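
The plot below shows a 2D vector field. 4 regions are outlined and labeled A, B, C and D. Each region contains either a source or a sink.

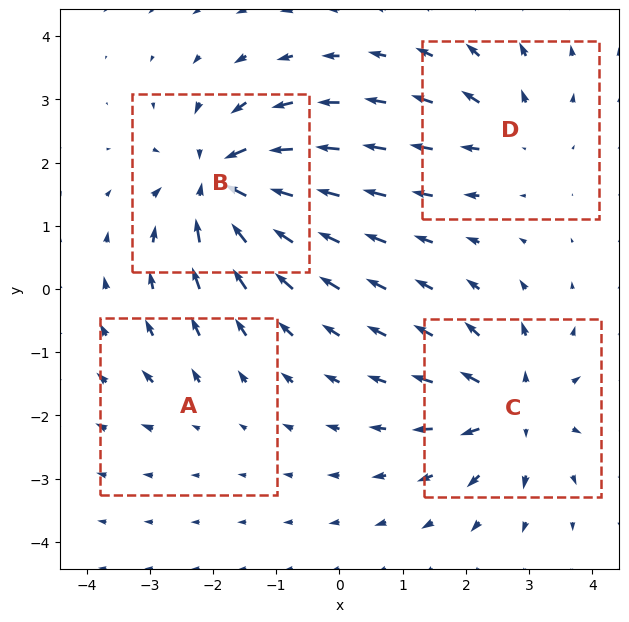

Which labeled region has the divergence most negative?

B

Divergence at each region's feature centre — A: about +2, B: about -8, C: about +6, D: about +4. Region B is most negative.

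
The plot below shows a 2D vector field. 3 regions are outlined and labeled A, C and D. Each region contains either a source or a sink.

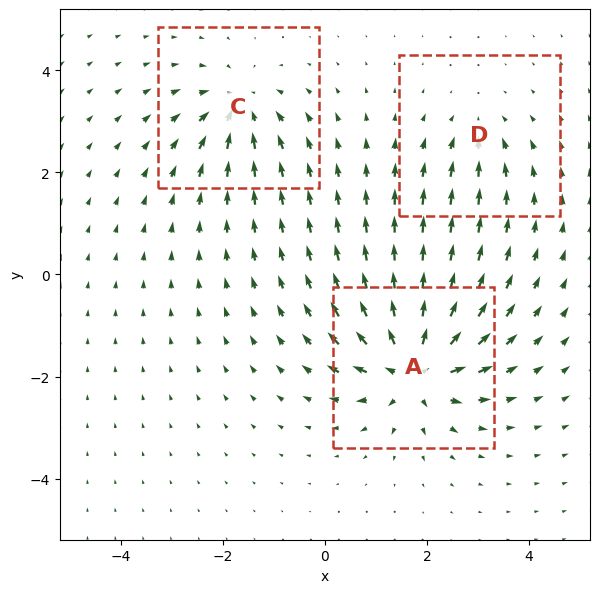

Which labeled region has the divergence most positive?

Divergence at each region's feature centre — A: about +6, C: about -4, D: about -2. Region A is most positive.

A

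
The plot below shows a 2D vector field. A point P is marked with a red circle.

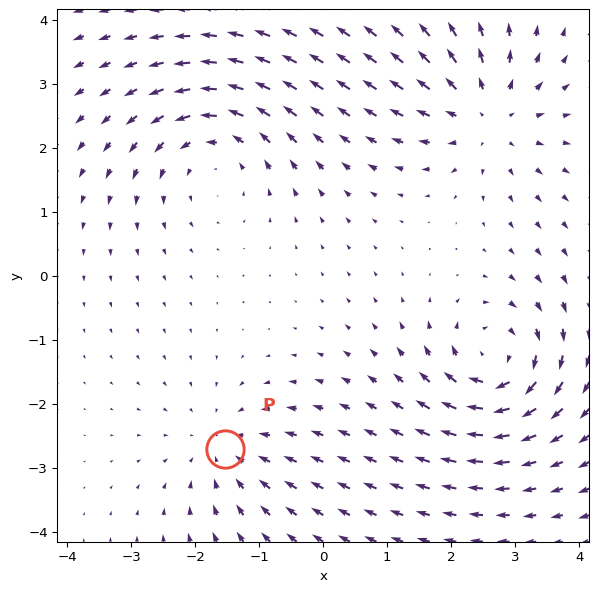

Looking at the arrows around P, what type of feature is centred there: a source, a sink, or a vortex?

At P (-1.5, -2.7) the arrows converge inward. Divergence about -3, curl ≈0 — negative divergence with near-zero curl is a sink.

sink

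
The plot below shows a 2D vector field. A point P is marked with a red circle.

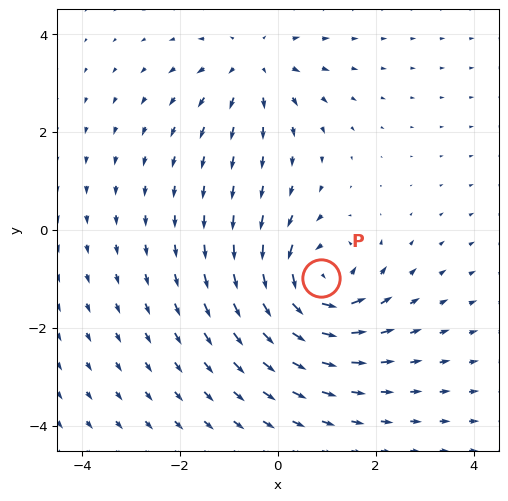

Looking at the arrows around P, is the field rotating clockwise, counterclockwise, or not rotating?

counterclockwise

Near P at (0.9, -1.0) the arrows circulate counterclockwise. The curl (z-component) there is about +6; positive curl means counterclockwise rotation.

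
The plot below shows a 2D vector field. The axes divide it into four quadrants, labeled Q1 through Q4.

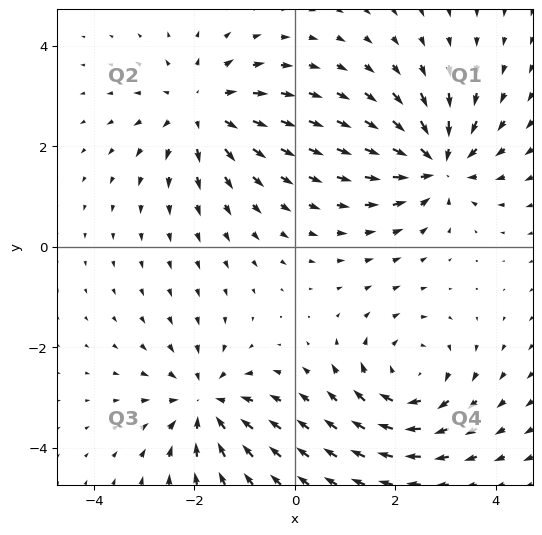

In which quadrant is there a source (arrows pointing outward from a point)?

Q2

The source sits at approximately (-1.9, 2.7), which lies in quadrant Q2. The divergence there is about +4, positive as expected for a source.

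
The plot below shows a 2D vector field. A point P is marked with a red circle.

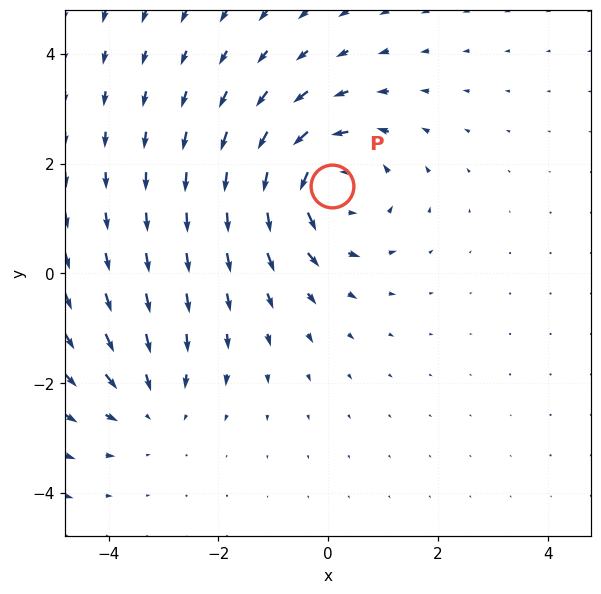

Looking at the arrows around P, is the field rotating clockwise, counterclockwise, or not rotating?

Near P at (0.1, 1.6) the arrows circulate counterclockwise. The curl (z-component) there is about +4; positive curl means counterclockwise rotation.

counterclockwise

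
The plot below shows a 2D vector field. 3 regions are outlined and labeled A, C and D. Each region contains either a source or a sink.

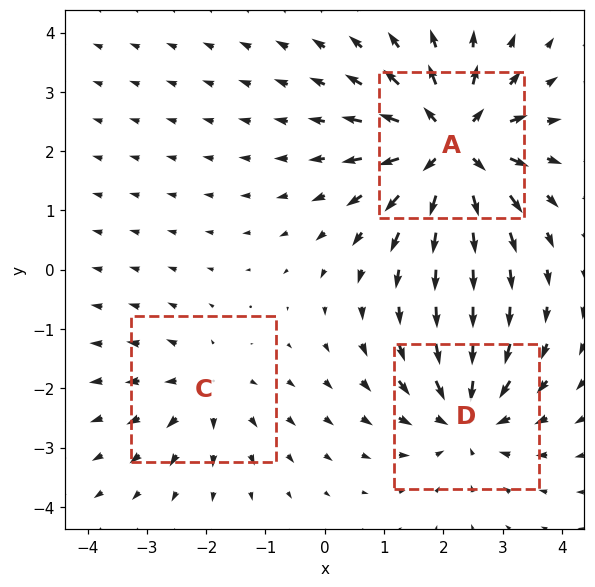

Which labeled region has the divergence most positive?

A

Divergence at each region's feature centre — A: about +6, C: about +2, D: about -4. Region A is most positive.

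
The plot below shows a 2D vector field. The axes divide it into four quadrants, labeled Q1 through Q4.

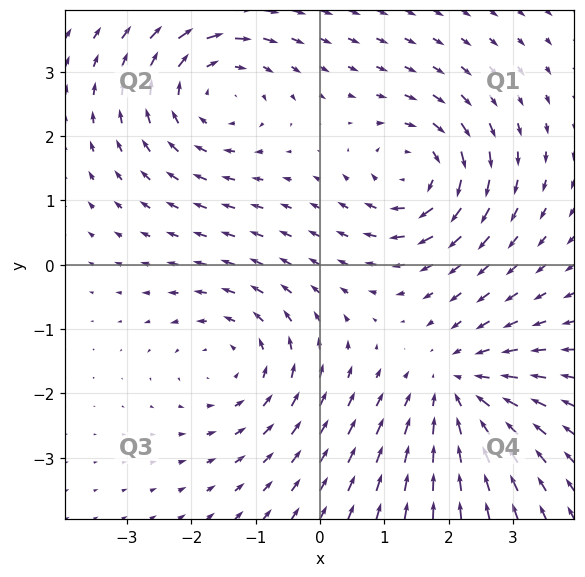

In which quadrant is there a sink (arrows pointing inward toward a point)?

Q4

The sink sits at approximately (2.1, -1.9), which lies in quadrant Q4. The divergence there is about -4, negative as expected for a sink.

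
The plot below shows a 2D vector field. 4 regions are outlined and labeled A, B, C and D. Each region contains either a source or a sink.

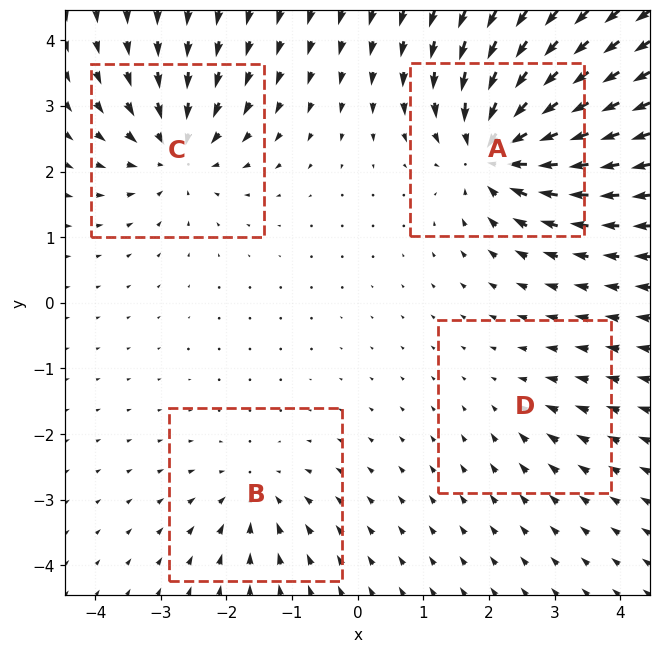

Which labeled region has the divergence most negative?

Divergence at each region's feature centre — A: about -8, B: about -4, C: about -6, D: about -2. Region A is most negative.

A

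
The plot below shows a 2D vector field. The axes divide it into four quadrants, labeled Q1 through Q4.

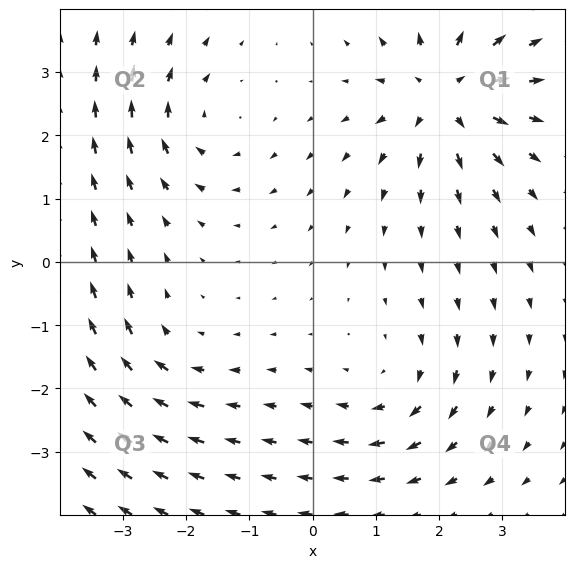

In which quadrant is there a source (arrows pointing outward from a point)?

The source sits at approximately (2.1, 2.6), which lies in quadrant Q1. The divergence there is about +5, positive as expected for a source.

Q1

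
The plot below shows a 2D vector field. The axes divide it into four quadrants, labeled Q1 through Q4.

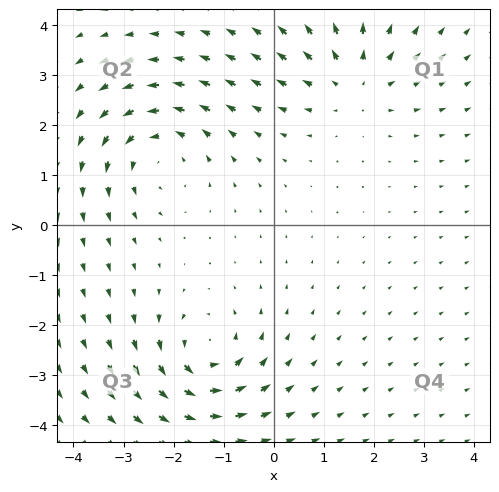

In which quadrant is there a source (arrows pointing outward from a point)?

The source sits at approximately (1.6, 2.9), which lies in quadrant Q1. The divergence there is about +4, positive as expected for a source.

Q1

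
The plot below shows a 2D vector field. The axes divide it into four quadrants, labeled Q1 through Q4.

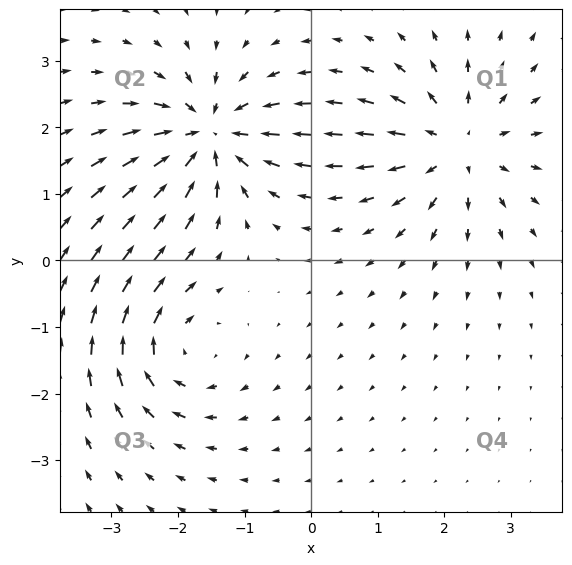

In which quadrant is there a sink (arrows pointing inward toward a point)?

Q2

The sink sits at approximately (-1.5, 1.9), which lies in quadrant Q2. The divergence there is about -6, negative as expected for a sink.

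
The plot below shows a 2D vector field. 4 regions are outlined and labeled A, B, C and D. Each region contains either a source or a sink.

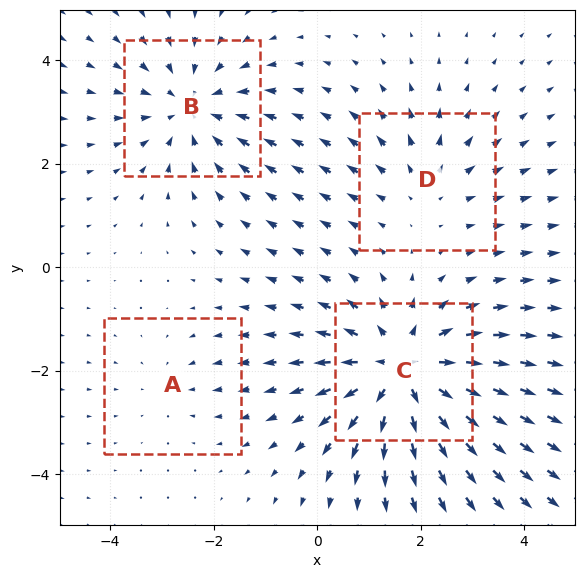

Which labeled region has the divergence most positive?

Divergence at each region's feature centre — A: about -2, B: about -4, C: about +6, D: about +3. Region C is most positive.

C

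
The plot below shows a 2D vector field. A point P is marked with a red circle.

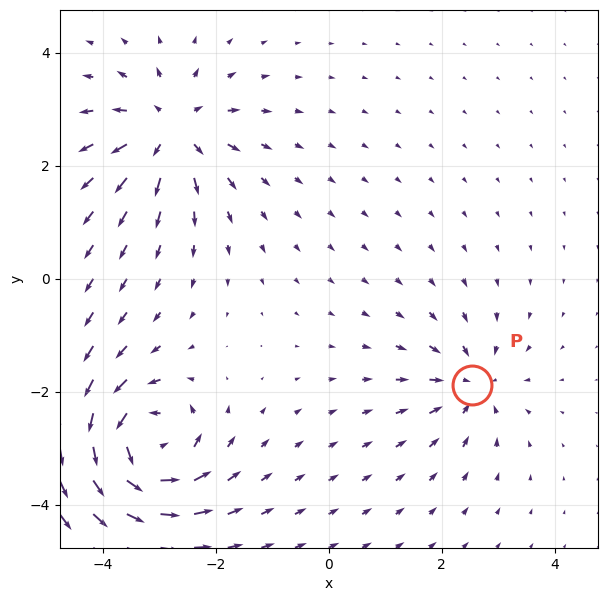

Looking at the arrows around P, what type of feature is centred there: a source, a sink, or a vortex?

At P (2.5, -1.9) the arrows converge inward. Divergence about -4, curl ≈0 — negative divergence with near-zero curl is a sink.

sink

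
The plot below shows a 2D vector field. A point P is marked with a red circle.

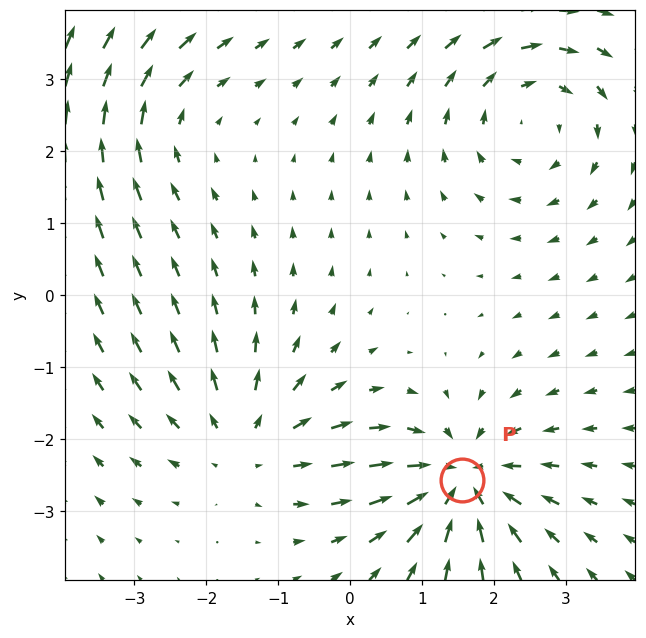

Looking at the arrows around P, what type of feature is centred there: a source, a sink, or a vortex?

At P (1.5, -2.6) the arrows converge inward. Divergence about -6, curl ≈0 — negative divergence with near-zero curl is a sink.

sink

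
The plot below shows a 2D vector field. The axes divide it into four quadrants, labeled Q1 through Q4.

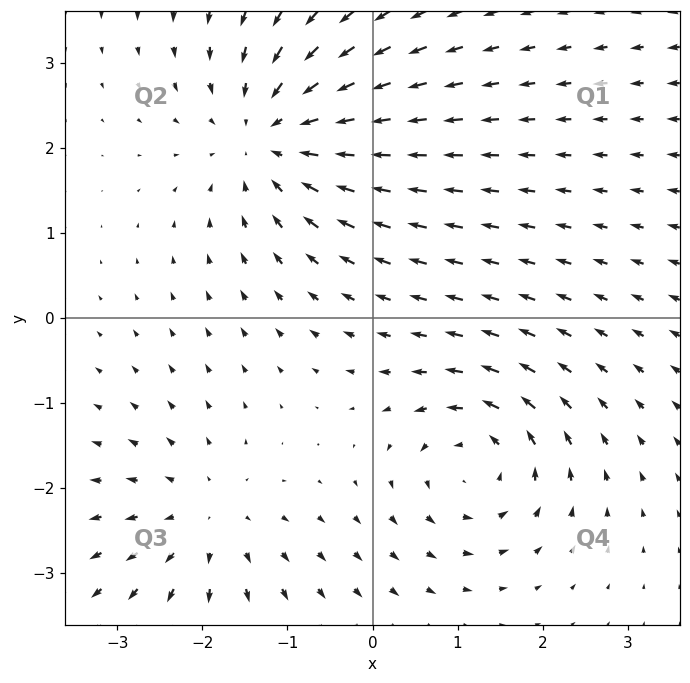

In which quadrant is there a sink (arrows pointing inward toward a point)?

Q2

The sink sits at approximately (-1.2, 2.1), which lies in quadrant Q2. The divergence there is about -5, negative as expected for a sink.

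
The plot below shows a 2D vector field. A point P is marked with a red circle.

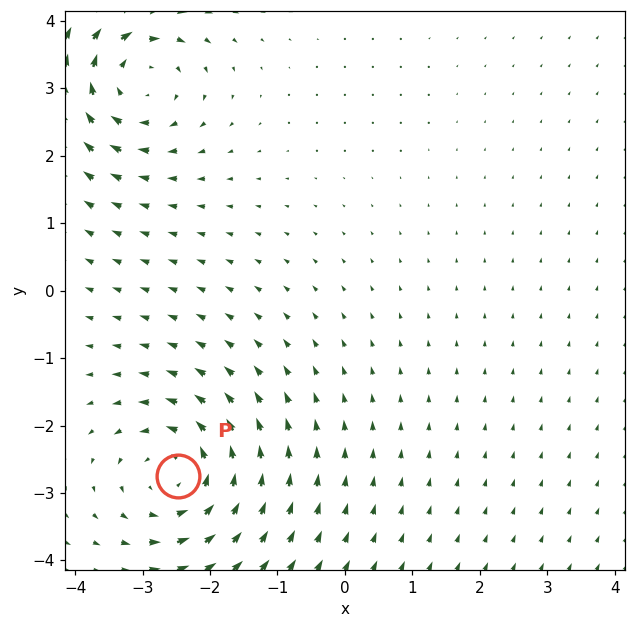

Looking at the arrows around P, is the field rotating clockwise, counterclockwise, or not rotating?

counterclockwise

Near P at (-2.5, -2.8) the arrows circulate counterclockwise. The curl (z-component) there is about +3; positive curl means counterclockwise rotation.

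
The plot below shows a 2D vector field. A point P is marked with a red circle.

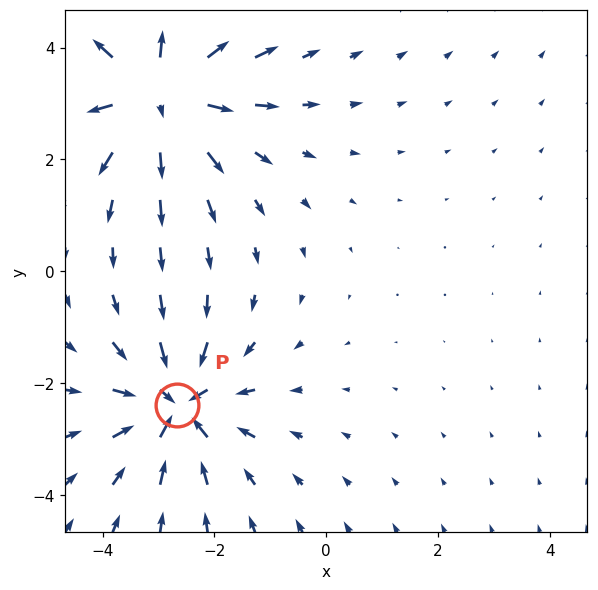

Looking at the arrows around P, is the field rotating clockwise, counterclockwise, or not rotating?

Near P at (-2.7, -2.4) the arrows show no circulation. The curl there is ≈0.

not rotating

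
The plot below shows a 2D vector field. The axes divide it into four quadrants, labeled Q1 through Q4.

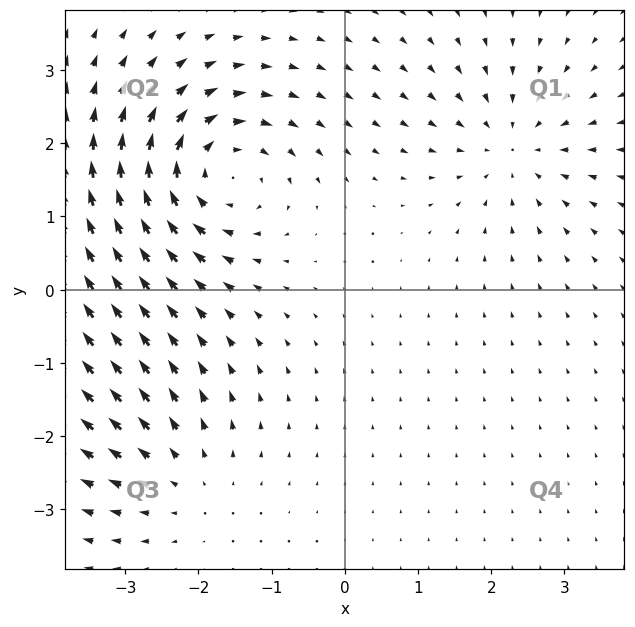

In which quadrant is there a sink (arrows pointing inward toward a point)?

The sink sits at approximately (2.3, 1.9), which lies in quadrant Q1. The divergence there is about -3, negative as expected for a sink.

Q1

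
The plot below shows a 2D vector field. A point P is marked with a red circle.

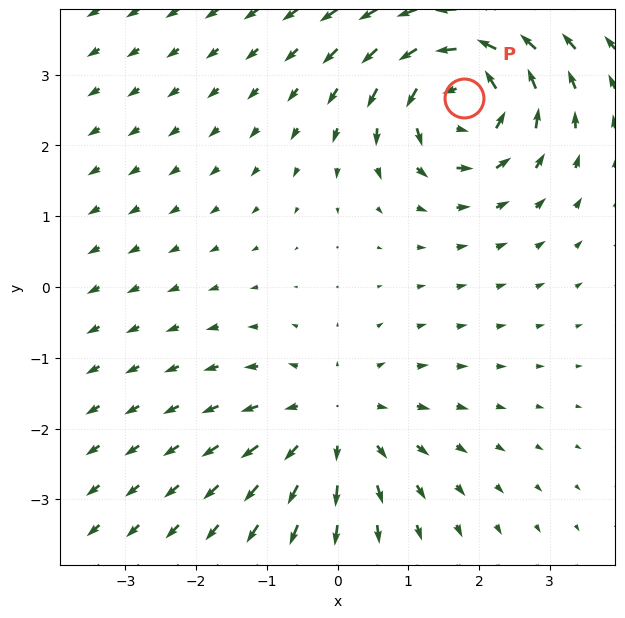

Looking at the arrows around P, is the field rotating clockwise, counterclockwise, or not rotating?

counterclockwise

Near P at (1.8, 2.7) the arrows circulate counterclockwise. The curl (z-component) there is about +7; positive curl means counterclockwise rotation.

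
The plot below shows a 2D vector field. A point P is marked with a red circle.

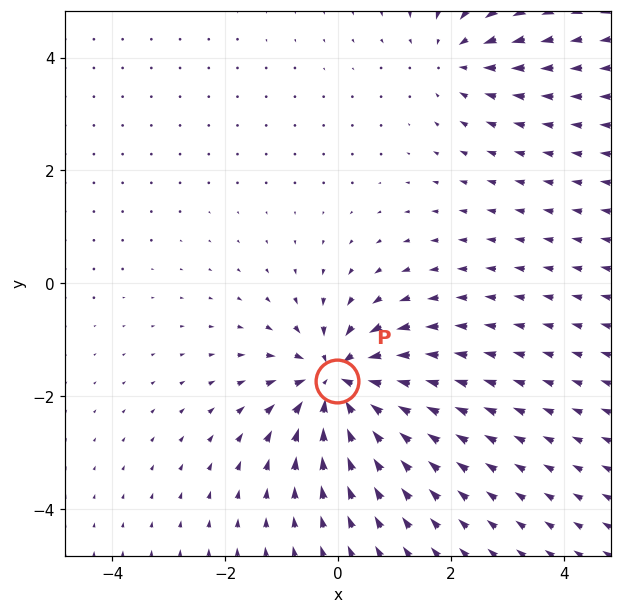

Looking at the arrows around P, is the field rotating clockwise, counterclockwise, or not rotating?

not rotating

Near P at (-0.0, -1.7) the arrows show no circulation. The curl there is ≈0.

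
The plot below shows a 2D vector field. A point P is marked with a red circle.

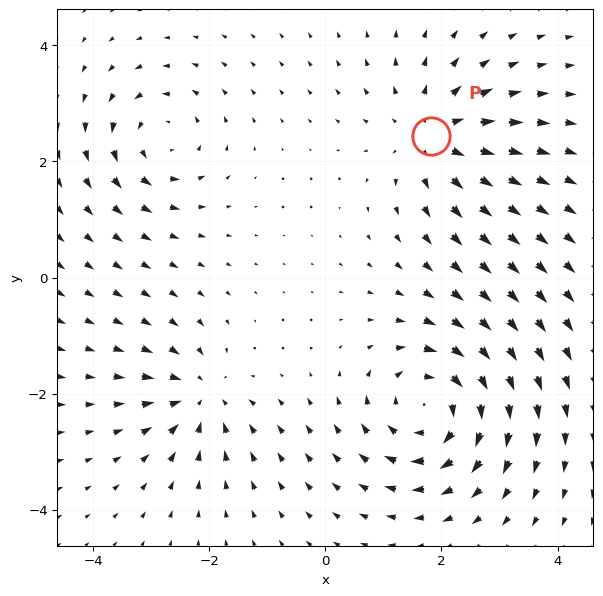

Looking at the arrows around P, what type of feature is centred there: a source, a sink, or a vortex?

source

At P (1.8, 2.4) the arrows spread outward. Divergence about +4, curl ≈0 — positive divergence with near-zero curl is a source.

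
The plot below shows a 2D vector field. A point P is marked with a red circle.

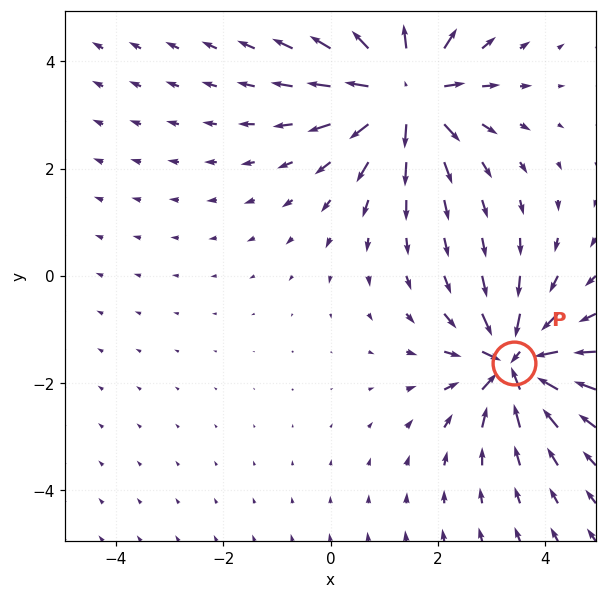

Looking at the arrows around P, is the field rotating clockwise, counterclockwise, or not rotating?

Near P at (3.4, -1.6) the arrows show no circulation. The curl there is ≈0.

not rotating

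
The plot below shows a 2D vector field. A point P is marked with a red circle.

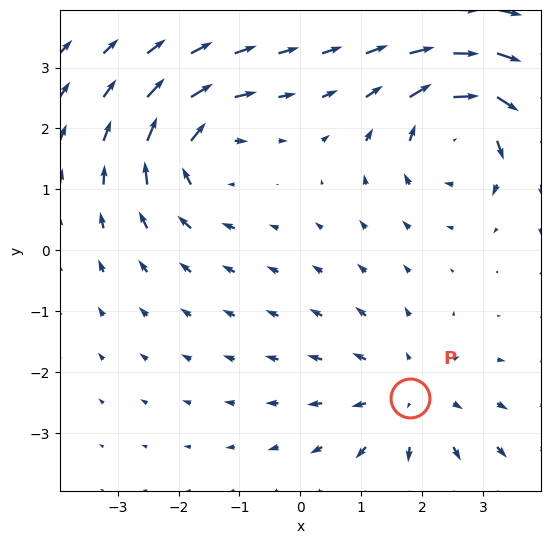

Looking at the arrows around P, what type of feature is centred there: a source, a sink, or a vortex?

At P (1.8, -2.4) the arrows spread outward. Divergence about +3, curl ≈0 — positive divergence with near-zero curl is a source.

source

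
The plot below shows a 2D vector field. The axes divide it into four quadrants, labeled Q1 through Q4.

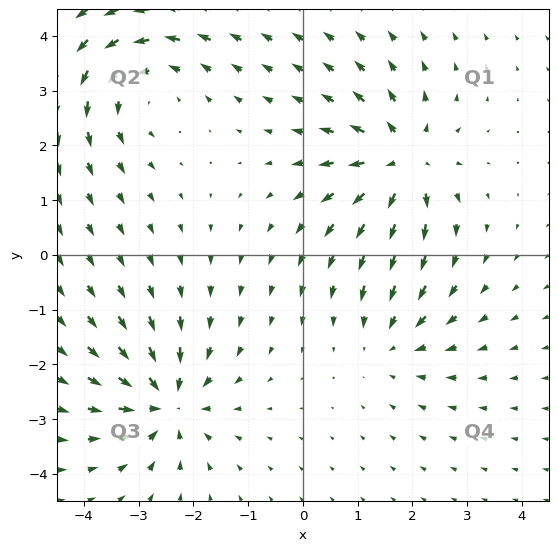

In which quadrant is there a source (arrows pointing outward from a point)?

The source sits at approximately (1.8, 1.7), which lies in quadrant Q1. The divergence there is about +5, positive as expected for a source.

Q1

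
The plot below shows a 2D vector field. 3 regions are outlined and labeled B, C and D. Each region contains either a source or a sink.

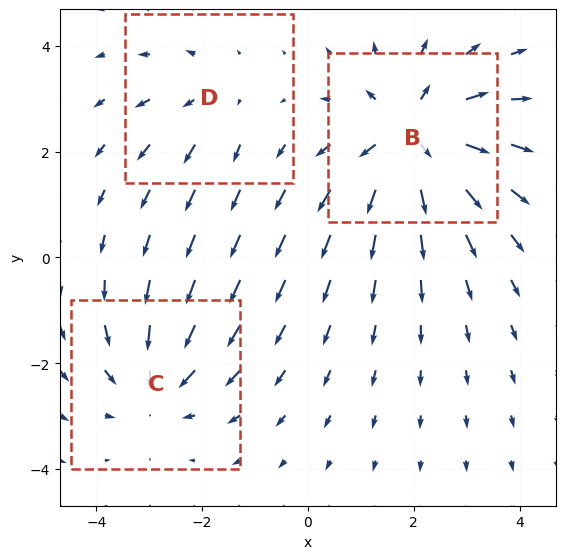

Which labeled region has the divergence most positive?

B

Divergence at each region's feature centre — B: about +4, C: about -3, D: about +2. Region B is most positive.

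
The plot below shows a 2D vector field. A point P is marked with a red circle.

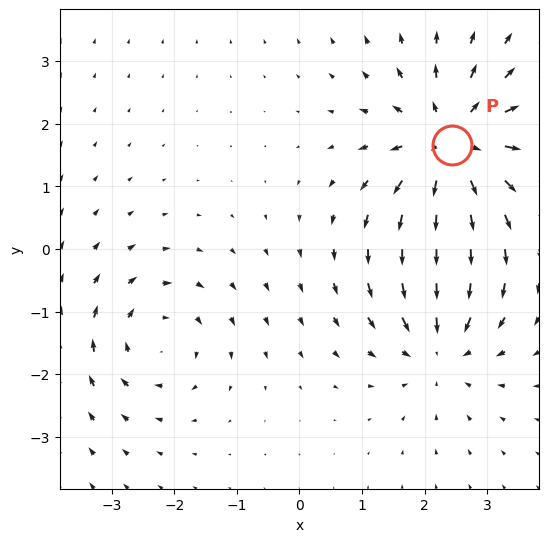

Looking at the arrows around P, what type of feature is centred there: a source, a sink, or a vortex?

At P (2.4, 1.7) the arrows spread outward. Divergence about +5, curl ≈0 — positive divergence with near-zero curl is a source.

source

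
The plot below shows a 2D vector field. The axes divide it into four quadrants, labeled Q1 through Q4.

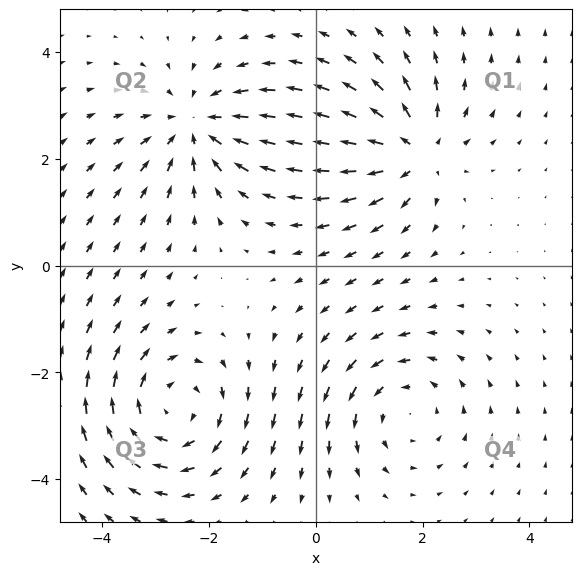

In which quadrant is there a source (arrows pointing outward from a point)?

Q1

The source sits at approximately (1.9, 2.1), which lies in quadrant Q1. The divergence there is about +4, positive as expected for a source.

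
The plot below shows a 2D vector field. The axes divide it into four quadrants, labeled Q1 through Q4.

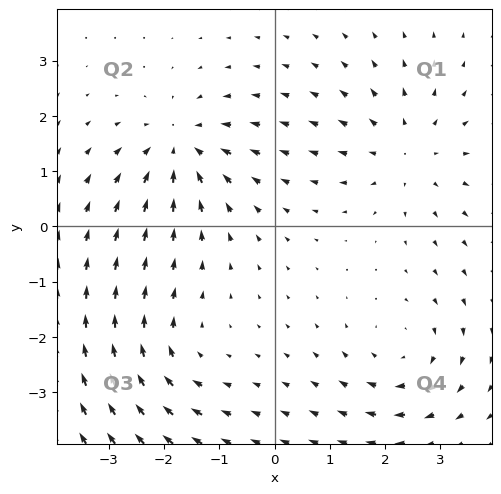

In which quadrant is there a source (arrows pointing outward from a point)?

The source sits at approximately (2.4, 1.3), which lies in quadrant Q1. The divergence there is about +4, positive as expected for a source.

Q1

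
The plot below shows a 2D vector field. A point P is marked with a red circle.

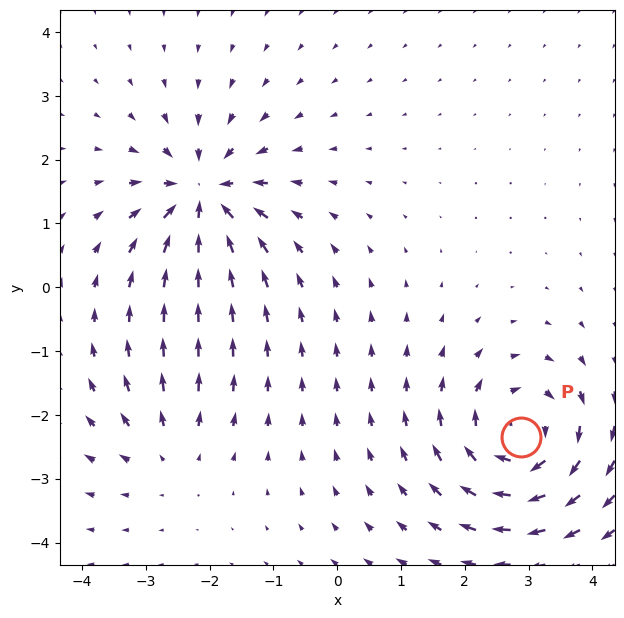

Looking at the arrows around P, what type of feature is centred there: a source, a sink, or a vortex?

vortex

At P (2.9, -2.3) the arrows circulate clockwise. Divergence ≈0, curl about -6 — near-zero divergence with nonzero curl is a vortex.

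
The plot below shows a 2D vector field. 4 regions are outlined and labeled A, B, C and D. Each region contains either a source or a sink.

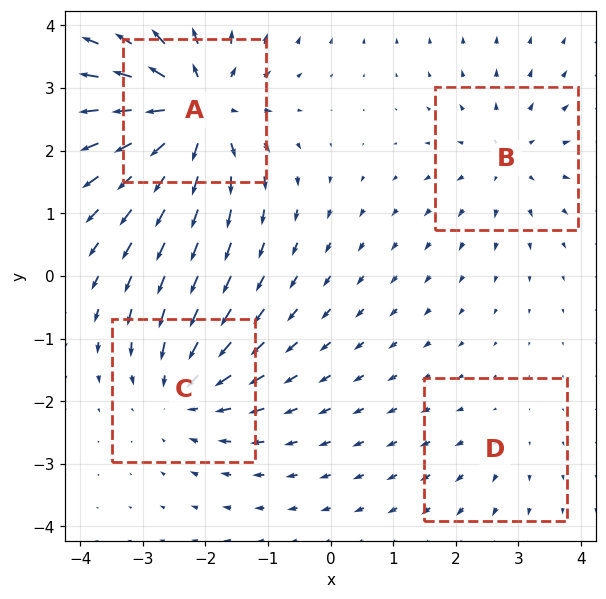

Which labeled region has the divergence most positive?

A

Divergence at each region's feature centre — A: about +8, B: about +4, C: about -5, D: about +2. Region A is most positive.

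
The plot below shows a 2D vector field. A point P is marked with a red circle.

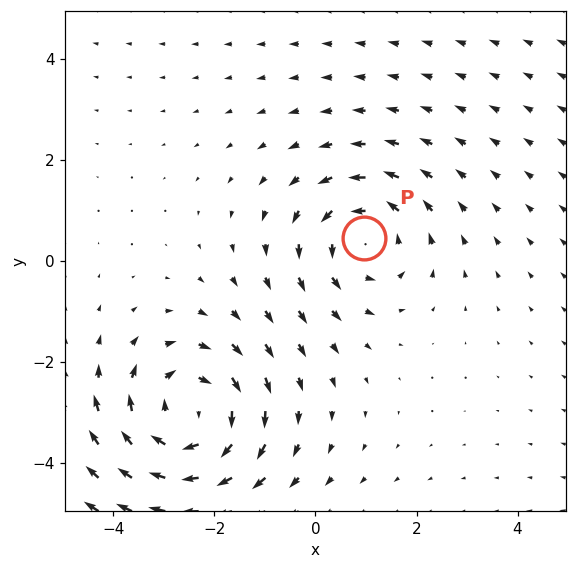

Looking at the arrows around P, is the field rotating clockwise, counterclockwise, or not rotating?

counterclockwise

Near P at (1.0, 0.4) the arrows circulate counterclockwise. The curl (z-component) there is about +3; positive curl means counterclockwise rotation.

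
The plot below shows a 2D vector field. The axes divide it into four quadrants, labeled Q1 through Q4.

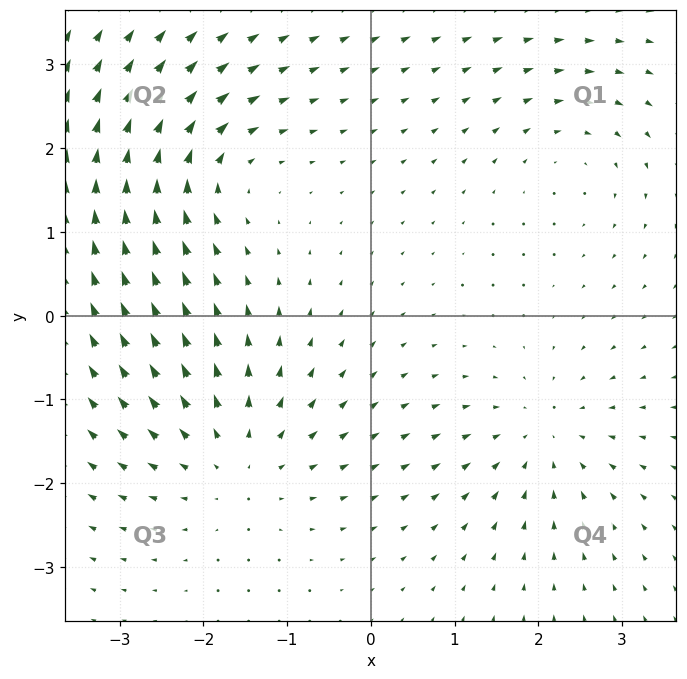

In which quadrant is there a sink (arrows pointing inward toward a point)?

Q4

The sink sits at approximately (2.1, -1.4), which lies in quadrant Q4. The divergence there is about -4, negative as expected for a sink.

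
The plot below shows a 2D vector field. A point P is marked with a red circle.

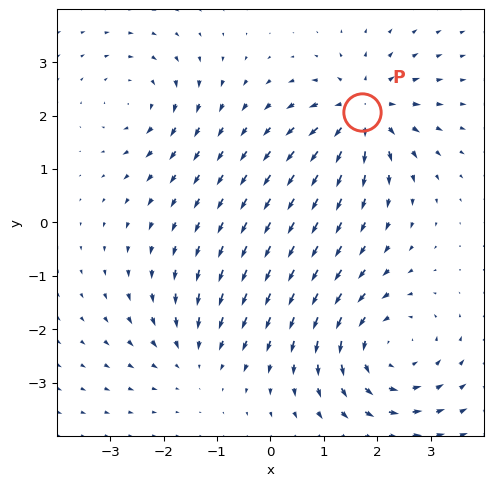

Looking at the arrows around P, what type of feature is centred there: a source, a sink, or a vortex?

At P (1.7, 2.1) the arrows spread outward. Divergence about +5, curl ≈0 — positive divergence with near-zero curl is a source.

source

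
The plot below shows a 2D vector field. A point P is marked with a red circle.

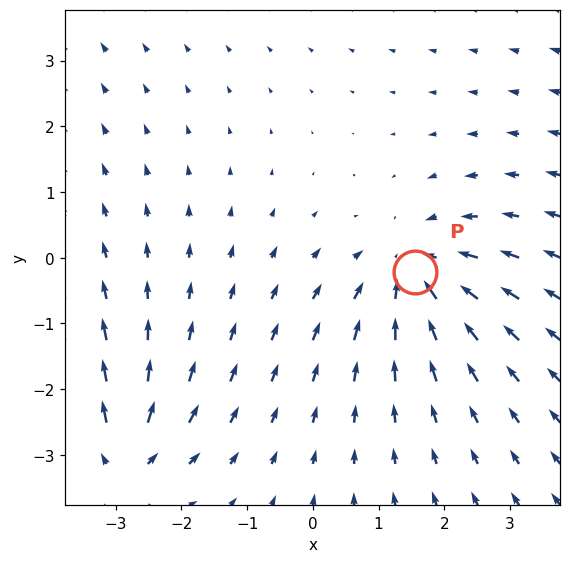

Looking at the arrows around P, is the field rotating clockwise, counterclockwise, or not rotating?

not rotating

Near P at (1.5, -0.2) the arrows show no circulation. The curl there is ≈0.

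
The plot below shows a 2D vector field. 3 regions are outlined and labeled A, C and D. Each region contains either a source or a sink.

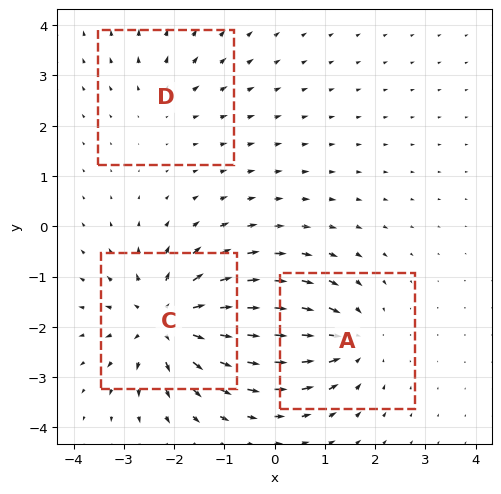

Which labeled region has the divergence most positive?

Divergence at each region's feature centre — A: about -3, C: about +5, D: about +2. Region C is most positive.

C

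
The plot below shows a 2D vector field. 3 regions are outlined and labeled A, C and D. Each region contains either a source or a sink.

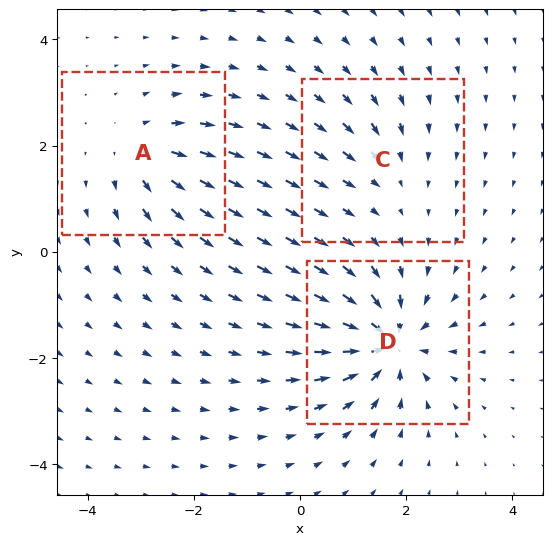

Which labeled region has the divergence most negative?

D

Divergence at each region's feature centre — A: about +4, C: about -2, D: about -6. Region D is most negative.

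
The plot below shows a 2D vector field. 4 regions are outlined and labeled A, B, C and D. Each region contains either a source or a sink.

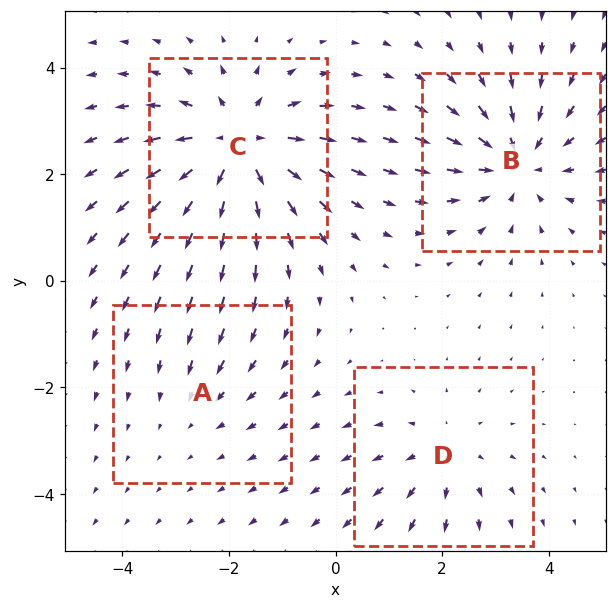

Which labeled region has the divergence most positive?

Divergence at each region's feature centre — A: about -2, B: about -5, C: about +6, D: about +3. Region C is most positive.

C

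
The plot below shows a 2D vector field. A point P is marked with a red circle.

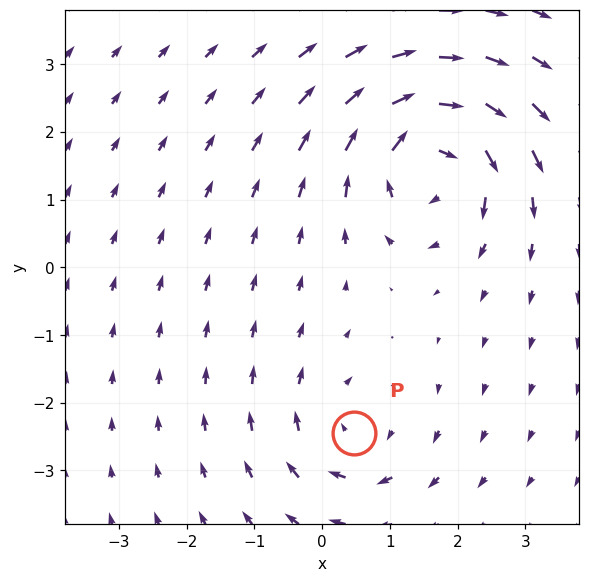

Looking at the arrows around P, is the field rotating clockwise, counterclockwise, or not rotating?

clockwise

Near P at (0.5, -2.4) the arrows circulate clockwise. The curl (z-component) there is about -3; negative curl means clockwise rotation.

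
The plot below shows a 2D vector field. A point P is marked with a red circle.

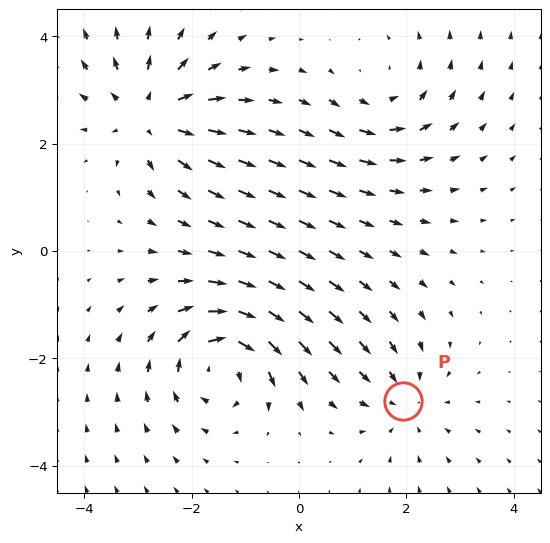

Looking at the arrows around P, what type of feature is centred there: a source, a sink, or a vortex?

sink

At P (1.9, -2.8) the arrows converge inward. Divergence about -3, curl ≈0 — negative divergence with near-zero curl is a sink.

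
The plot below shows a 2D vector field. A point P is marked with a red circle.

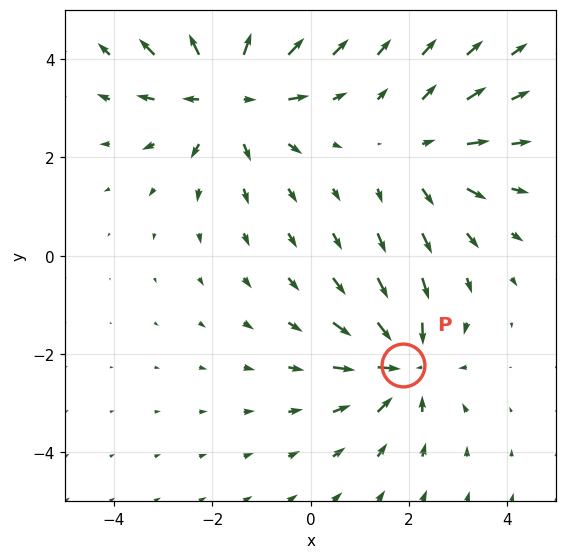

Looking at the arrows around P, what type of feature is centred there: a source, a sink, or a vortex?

At P (1.9, -2.2) the arrows converge inward. Divergence about -4, curl ≈0 — negative divergence with near-zero curl is a sink.

sink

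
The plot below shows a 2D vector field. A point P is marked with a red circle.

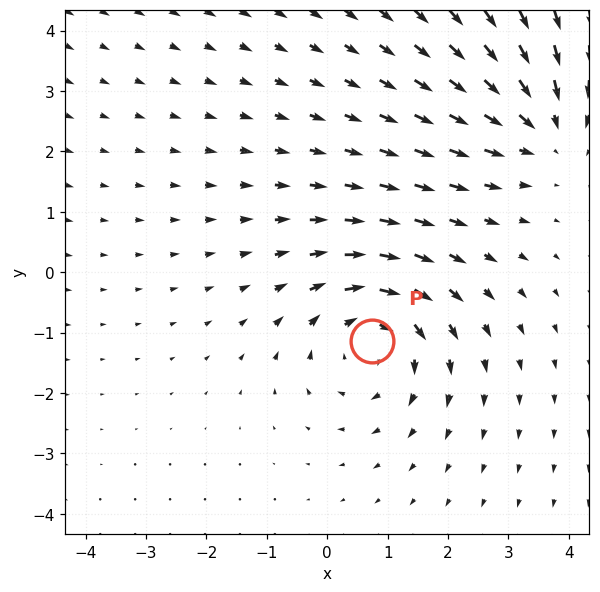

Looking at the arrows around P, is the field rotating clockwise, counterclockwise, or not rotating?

clockwise

Near P at (0.7, -1.1) the arrows circulate clockwise. The curl (z-component) there is about -3; negative curl means clockwise rotation.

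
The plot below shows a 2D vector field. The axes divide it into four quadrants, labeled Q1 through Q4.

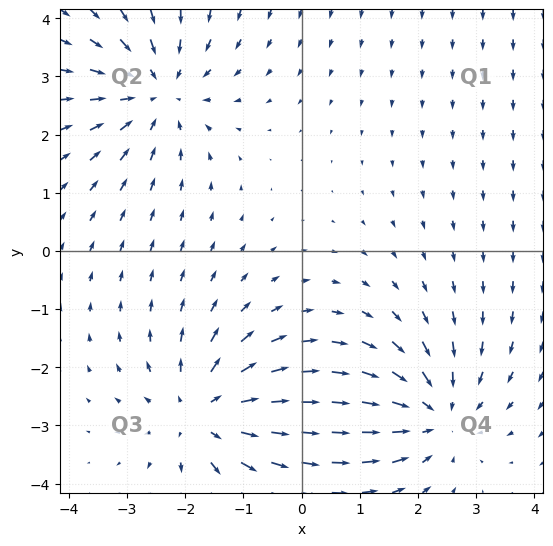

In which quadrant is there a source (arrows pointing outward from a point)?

The source sits at approximately (-1.7, -2.8), which lies in quadrant Q3. The divergence there is about +5, positive as expected for a source.

Q3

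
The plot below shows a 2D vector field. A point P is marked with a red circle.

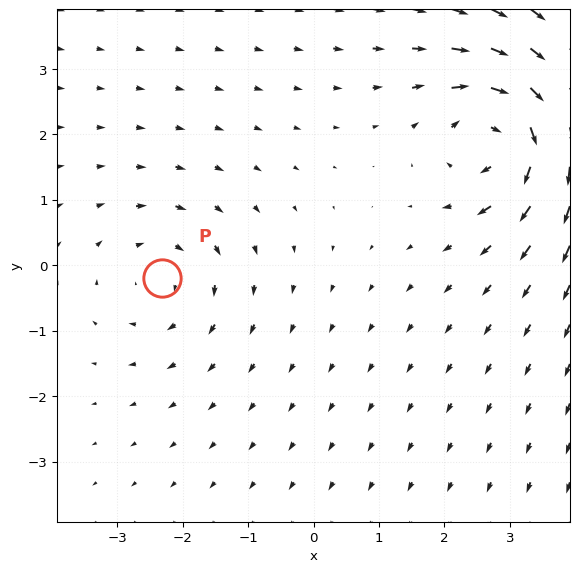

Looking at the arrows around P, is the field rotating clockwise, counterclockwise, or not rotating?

Near P at (-2.3, -0.2) the arrows circulate clockwise. The curl (z-component) there is about -3; negative curl means clockwise rotation.

clockwise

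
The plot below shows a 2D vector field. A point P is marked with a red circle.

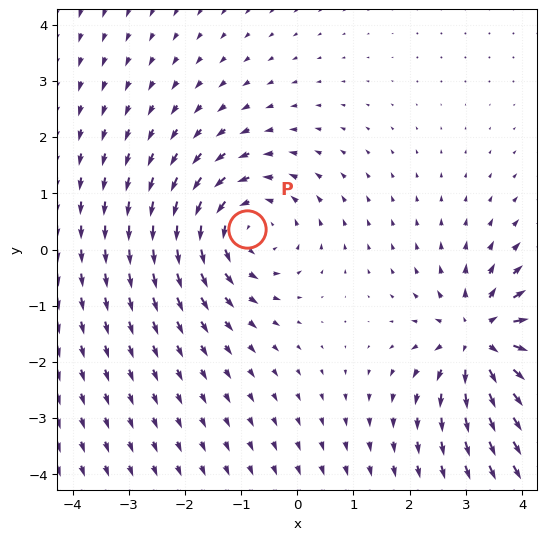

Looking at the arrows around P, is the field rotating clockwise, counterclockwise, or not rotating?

Near P at (-0.9, 0.4) the arrows circulate counterclockwise. The curl (z-component) there is about +4; positive curl means counterclockwise rotation.

counterclockwise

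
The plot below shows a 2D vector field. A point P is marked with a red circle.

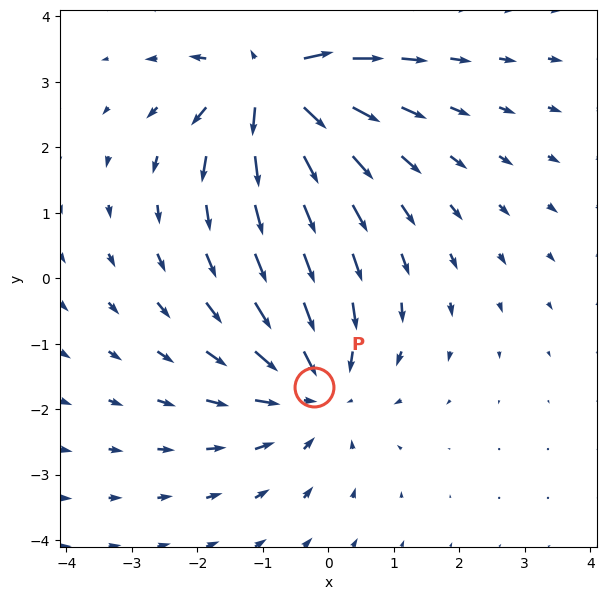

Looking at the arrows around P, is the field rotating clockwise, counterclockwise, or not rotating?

not rotating

Near P at (-0.2, -1.7) the arrows show no circulation. The curl there is ≈0.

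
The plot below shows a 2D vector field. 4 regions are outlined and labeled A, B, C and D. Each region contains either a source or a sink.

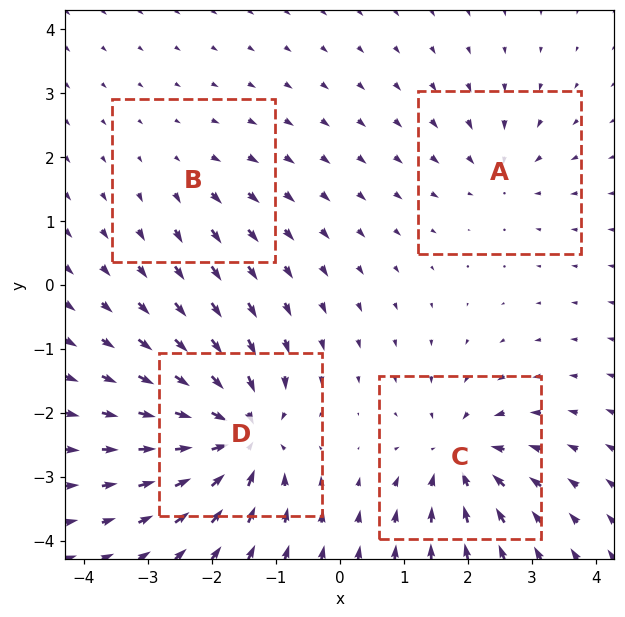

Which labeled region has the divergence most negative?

Divergence at each region's feature centre — A: about -4, B: about +3, C: about -6, D: about -9. Region D is most negative.

D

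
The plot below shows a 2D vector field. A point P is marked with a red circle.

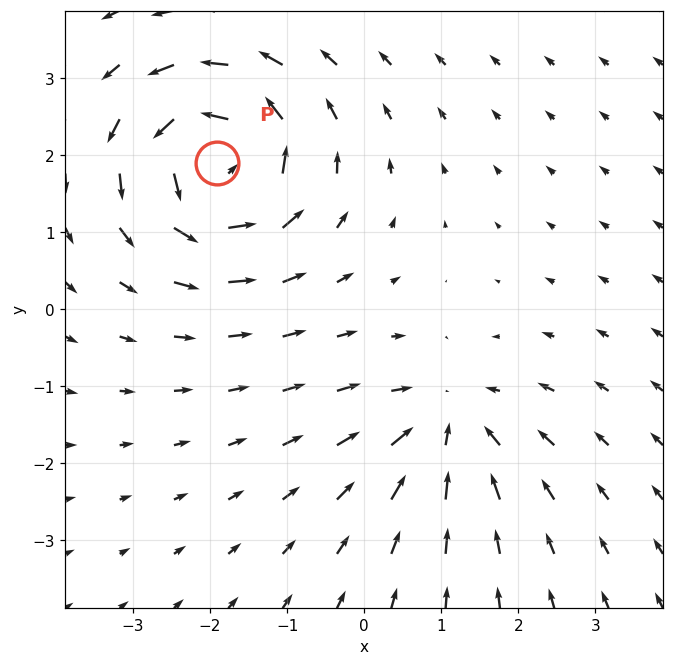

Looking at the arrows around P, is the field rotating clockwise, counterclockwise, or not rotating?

Near P at (-1.9, 1.9) the arrows circulate counterclockwise. The curl (z-component) there is about +6; positive curl means counterclockwise rotation.

counterclockwise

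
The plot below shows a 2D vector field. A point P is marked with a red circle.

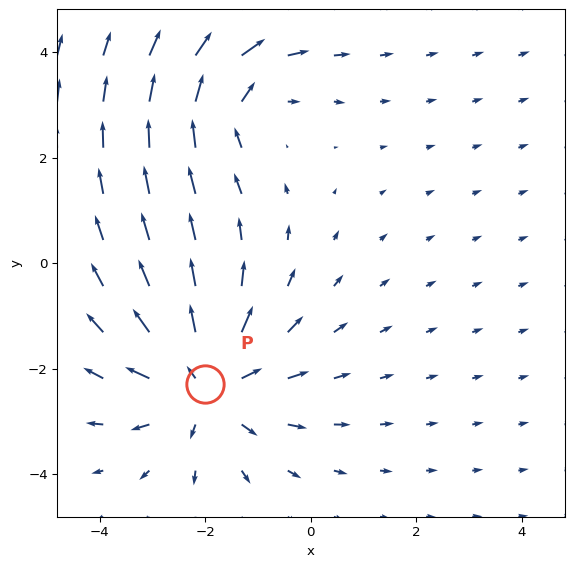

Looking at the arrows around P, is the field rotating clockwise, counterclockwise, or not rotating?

Near P at (-2.0, -2.3) the arrows show no circulation. The curl there is ≈0.

not rotating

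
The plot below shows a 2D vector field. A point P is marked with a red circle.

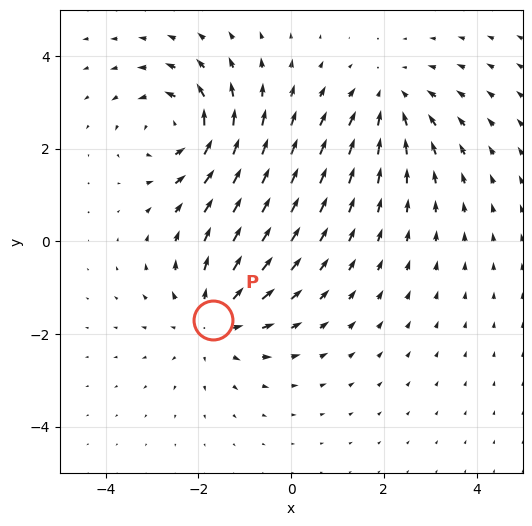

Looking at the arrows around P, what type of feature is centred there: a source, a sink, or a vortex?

source

At P (-1.7, -1.7) the arrows spread outward. Divergence about +4, curl ≈0 — positive divergence with near-zero curl is a source.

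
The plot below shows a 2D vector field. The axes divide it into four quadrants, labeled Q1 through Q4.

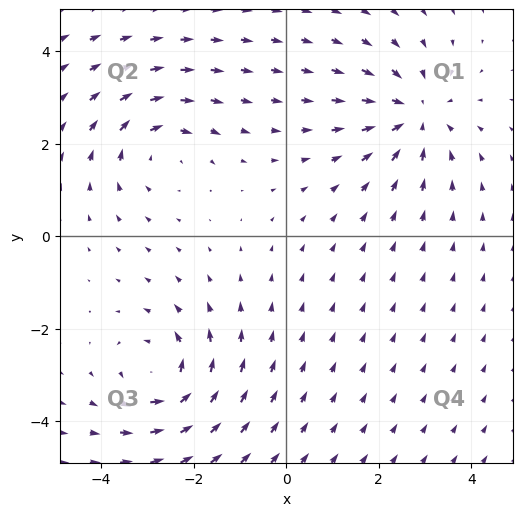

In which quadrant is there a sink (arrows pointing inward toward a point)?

The sink sits at approximately (2.8, 2.6), which lies in quadrant Q1. The divergence there is about -4, negative as expected for a sink.

Q1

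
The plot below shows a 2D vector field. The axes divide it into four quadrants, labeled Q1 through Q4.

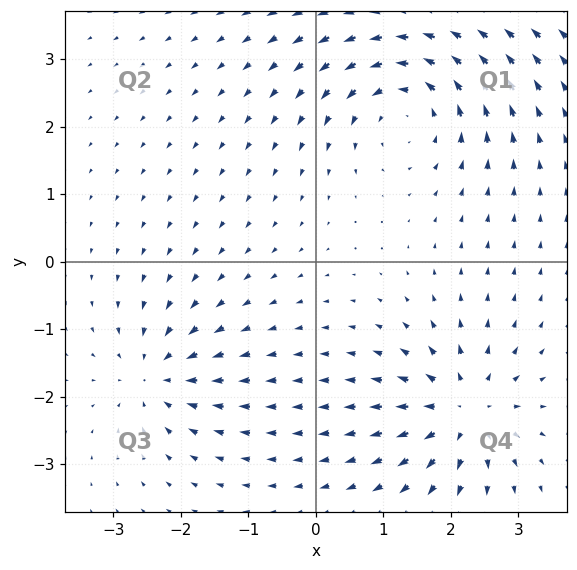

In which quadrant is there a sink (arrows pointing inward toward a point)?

The sink sits at approximately (-2.4, -1.7), which lies in quadrant Q3. The divergence there is about -4, negative as expected for a sink.

Q3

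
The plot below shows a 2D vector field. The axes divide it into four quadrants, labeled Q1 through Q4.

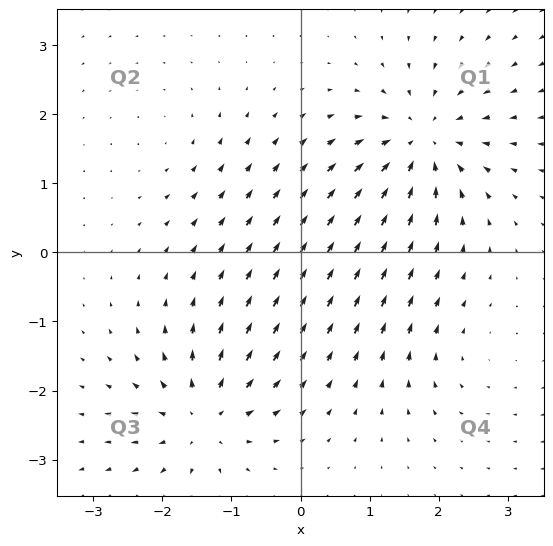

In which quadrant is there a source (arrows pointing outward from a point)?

The source sits at approximately (-1.4, -2.4), which lies in quadrant Q3. The divergence there is about +6, positive as expected for a source.

Q3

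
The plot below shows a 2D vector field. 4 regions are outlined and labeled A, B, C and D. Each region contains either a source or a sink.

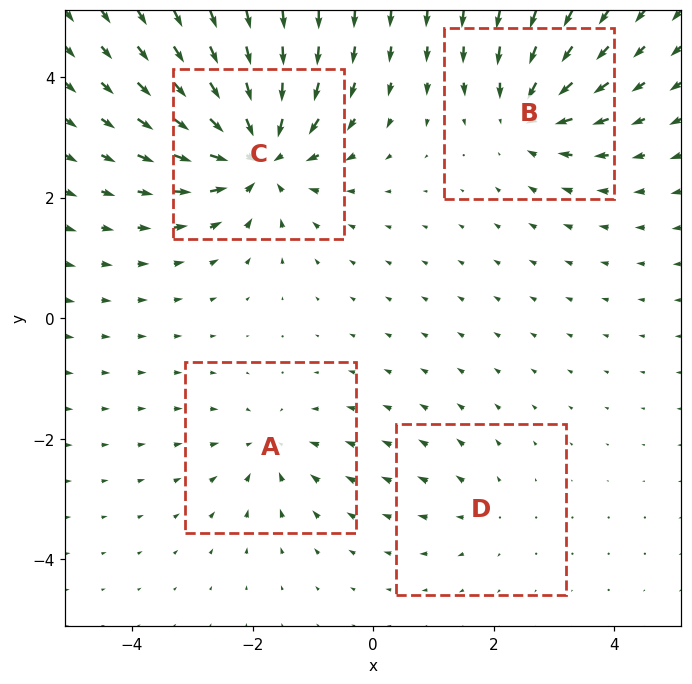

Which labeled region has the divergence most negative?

C

Divergence at each region's feature centre — A: about -4, B: about -6, C: about -9, D: about +2. Region C is most negative.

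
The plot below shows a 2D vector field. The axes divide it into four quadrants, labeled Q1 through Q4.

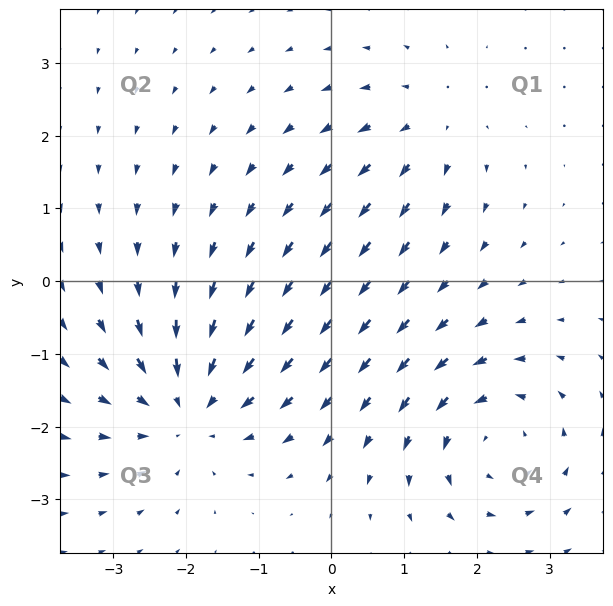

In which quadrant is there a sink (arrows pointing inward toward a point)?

The sink sits at approximately (-2.0, -1.7), which lies in quadrant Q3. The divergence there is about -5, negative as expected for a sink.

Q3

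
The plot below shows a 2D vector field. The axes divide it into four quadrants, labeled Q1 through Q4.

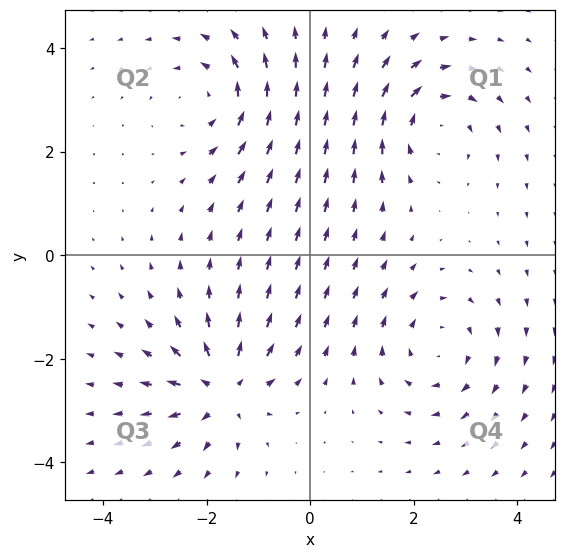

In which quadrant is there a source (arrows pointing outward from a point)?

Q3

The source sits at approximately (-1.7, -2.6), which lies in quadrant Q3. The divergence there is about +7, positive as expected for a source.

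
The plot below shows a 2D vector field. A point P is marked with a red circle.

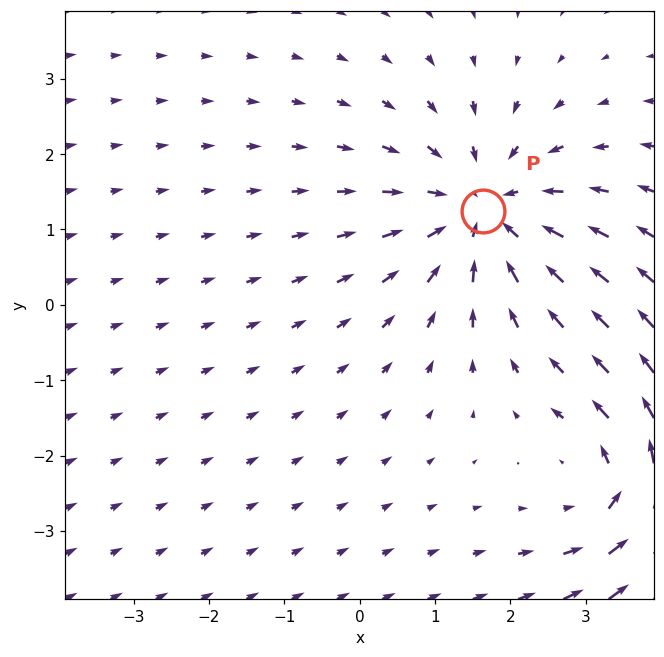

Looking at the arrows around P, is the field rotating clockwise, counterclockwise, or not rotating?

Near P at (1.6, 1.2) the arrows show no circulation. The curl there is ≈0.

not rotating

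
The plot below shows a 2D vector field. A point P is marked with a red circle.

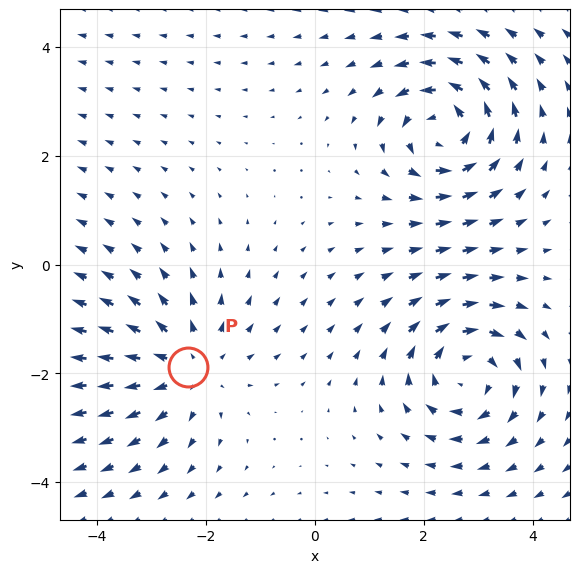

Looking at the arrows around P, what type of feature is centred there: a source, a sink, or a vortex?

source

At P (-2.3, -1.9) the arrows spread outward. Divergence about +3, curl ≈0 — positive divergence with near-zero curl is a source.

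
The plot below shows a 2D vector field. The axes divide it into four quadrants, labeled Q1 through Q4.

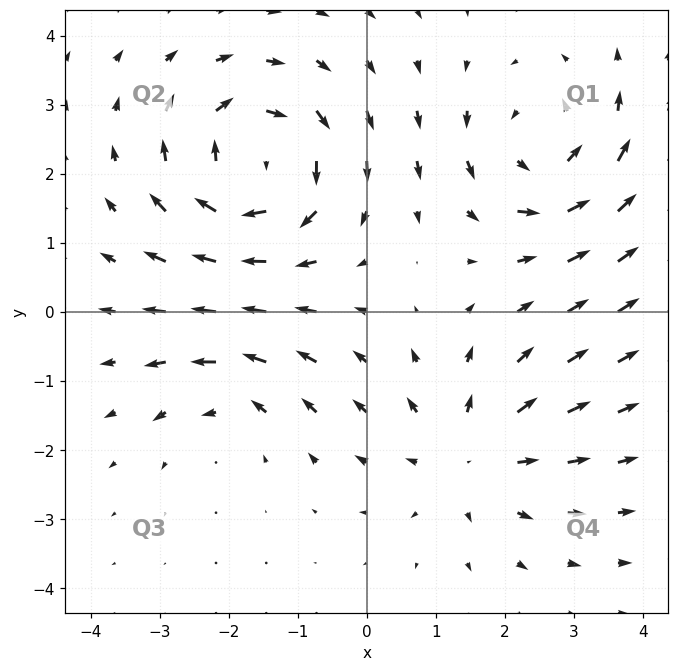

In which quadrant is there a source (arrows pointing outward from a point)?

The source sits at approximately (1.5, -2.1), which lies in quadrant Q4. The divergence there is about +3, positive as expected for a source.

Q4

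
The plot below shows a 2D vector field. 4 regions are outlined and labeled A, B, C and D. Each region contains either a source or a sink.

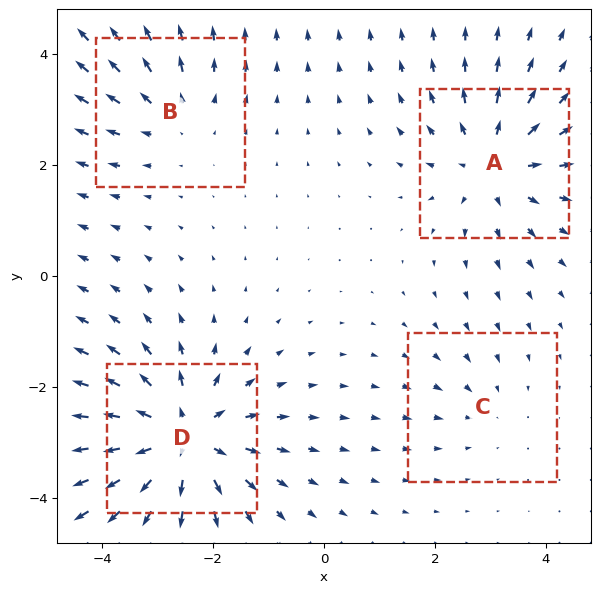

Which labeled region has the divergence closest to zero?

Divergence at each region's feature centre — A: about +5, B: about +3, C: about -2, D: about +7. Region C is closest to zero.

C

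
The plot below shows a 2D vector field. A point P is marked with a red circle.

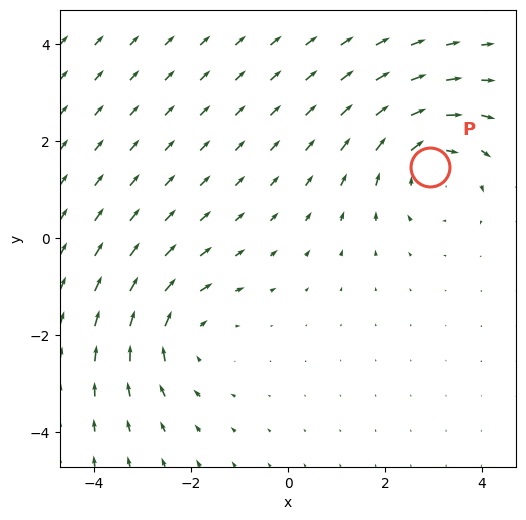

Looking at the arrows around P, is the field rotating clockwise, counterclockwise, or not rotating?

clockwise

Near P at (2.9, 1.5) the arrows circulate clockwise. The curl (z-component) there is about -3; negative curl means clockwise rotation.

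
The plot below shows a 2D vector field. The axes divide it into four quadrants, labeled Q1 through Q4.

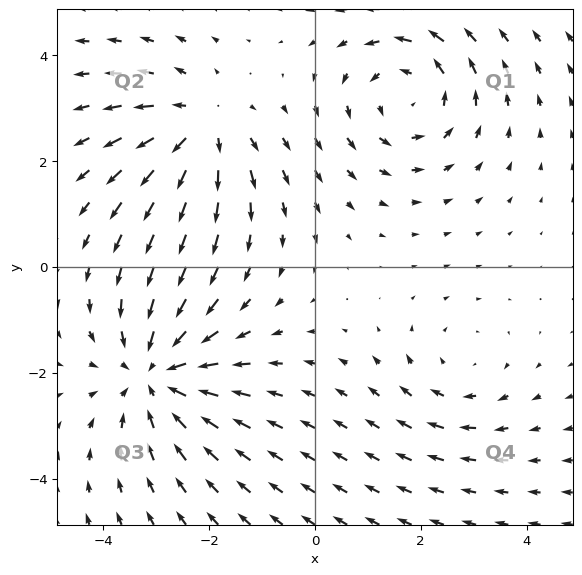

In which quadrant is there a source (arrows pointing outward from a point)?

The source sits at approximately (-2.1, 2.7), which lies in quadrant Q2. The divergence there is about +3, positive as expected for a source.

Q2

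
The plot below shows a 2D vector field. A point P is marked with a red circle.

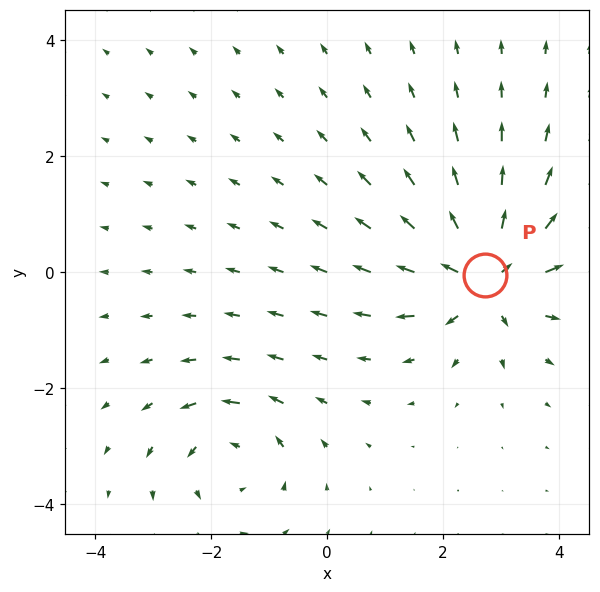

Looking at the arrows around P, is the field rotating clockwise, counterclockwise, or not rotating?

not rotating

Near P at (2.7, -0.0) the arrows show no circulation. The curl there is ≈0.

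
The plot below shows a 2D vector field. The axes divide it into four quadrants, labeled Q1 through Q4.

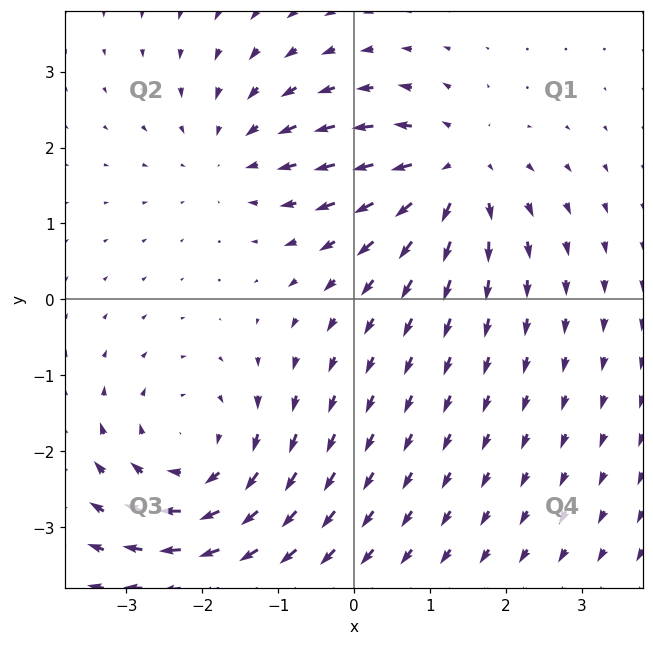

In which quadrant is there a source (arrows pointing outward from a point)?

The source sits at approximately (1.3, 1.7), which lies in quadrant Q1. The divergence there is about +4, positive as expected for a source.

Q1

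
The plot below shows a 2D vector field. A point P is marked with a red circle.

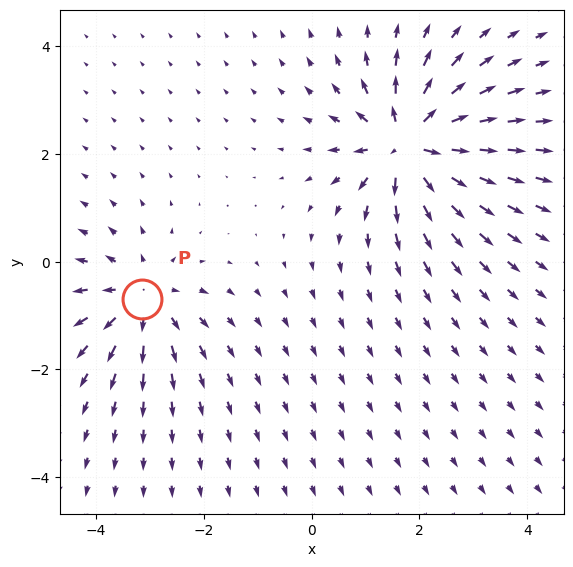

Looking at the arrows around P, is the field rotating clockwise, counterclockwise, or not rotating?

not rotating

Near P at (-3.1, -0.7) the arrows show no circulation. The curl there is ≈0.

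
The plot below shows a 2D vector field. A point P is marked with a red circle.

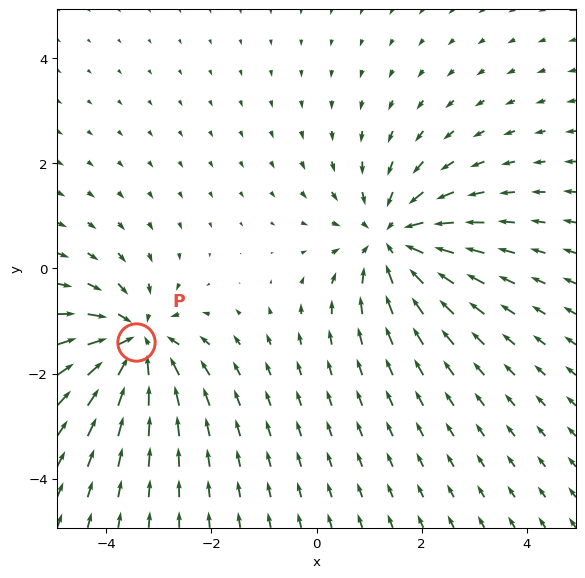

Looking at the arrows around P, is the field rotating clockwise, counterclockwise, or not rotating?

not rotating

Near P at (-3.4, -1.4) the arrows show no circulation. The curl there is ≈0.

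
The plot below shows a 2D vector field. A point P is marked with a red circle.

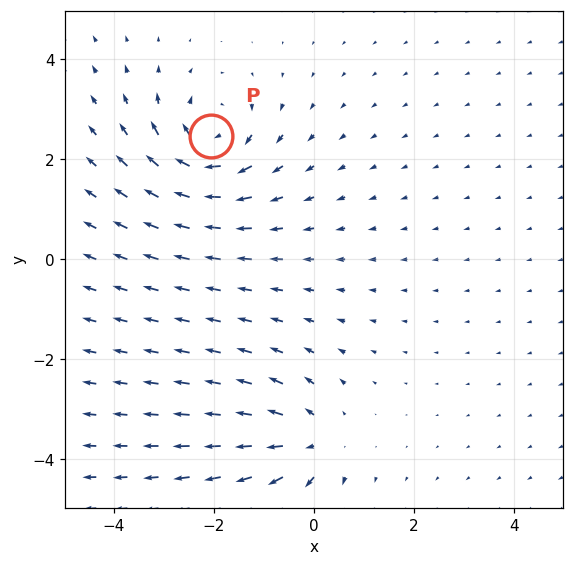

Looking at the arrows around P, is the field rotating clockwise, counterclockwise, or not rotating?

clockwise

Near P at (-2.1, 2.5) the arrows circulate clockwise. The curl (z-component) there is about -5; negative curl means clockwise rotation.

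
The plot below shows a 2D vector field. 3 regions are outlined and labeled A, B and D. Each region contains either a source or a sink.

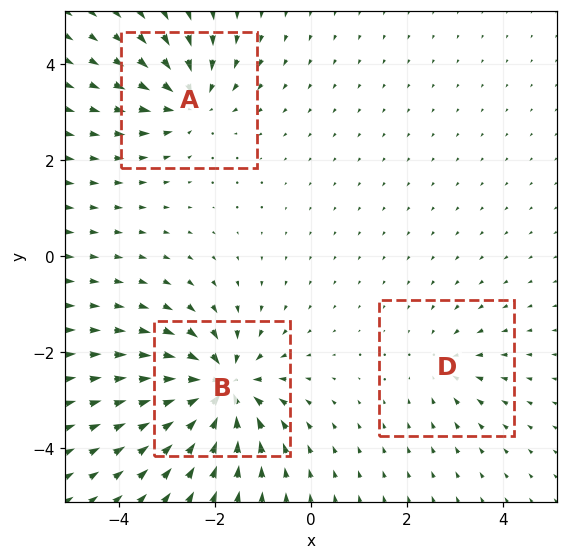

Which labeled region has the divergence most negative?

B

Divergence at each region's feature centre — A: about -4, B: about -6, D: about -2. Region B is most negative.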